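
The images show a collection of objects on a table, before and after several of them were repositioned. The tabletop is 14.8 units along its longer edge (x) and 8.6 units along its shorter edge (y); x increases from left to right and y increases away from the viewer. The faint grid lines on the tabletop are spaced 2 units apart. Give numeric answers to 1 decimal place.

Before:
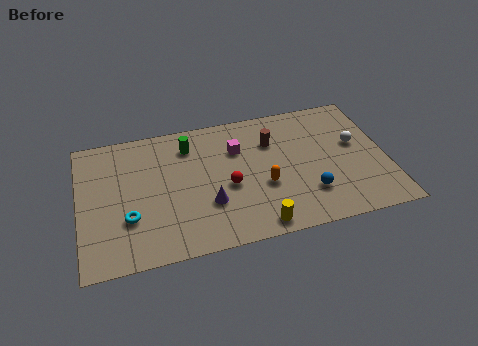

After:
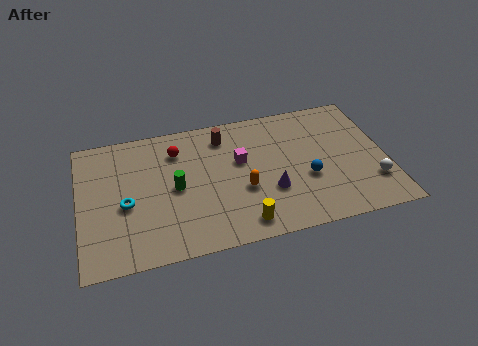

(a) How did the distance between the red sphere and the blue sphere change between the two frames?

+2.9

They were about 4.0 units apart before and 6.9 after — 2.9 units further apart.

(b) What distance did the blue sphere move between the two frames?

1.0

The blue sphere moved from about (10.9, 2.3) to (10.9, 3.3), a distance of √(0.0² + 1.0²) ≈ 1.0.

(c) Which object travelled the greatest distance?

the red sphere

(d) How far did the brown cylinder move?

2.5

The brown cylinder moved from about (9.4, 6.1) to (7.1, 7.0), a distance of √(2.3² + 0.9²) ≈ 2.5.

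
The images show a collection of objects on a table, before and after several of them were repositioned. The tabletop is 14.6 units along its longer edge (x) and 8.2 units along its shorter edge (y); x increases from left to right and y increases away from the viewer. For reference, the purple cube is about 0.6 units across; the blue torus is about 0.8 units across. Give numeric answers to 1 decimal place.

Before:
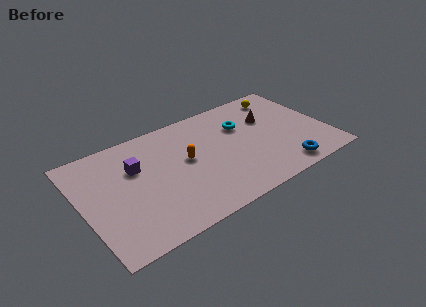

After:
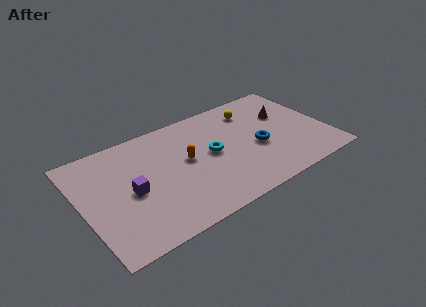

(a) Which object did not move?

the orange capsule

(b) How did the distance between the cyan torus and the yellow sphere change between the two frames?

+0.6

Before: roughly 3.0 units apart; after: 3.6. That's 0.6 units further apart.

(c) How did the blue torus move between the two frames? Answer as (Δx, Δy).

(-1.1, 2.4)

From the two frames, the blue torus sits at roughly (11.5, 1.1) before and (10.4, 3.5) after.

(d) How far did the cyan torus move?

2.5

The cyan torus moved from about (9.8, 5.6) to (7.7, 4.3), a distance of √(2.1² + 1.3²) ≈ 2.5.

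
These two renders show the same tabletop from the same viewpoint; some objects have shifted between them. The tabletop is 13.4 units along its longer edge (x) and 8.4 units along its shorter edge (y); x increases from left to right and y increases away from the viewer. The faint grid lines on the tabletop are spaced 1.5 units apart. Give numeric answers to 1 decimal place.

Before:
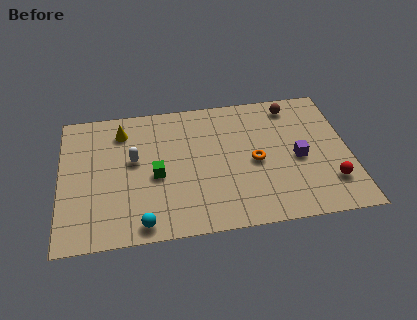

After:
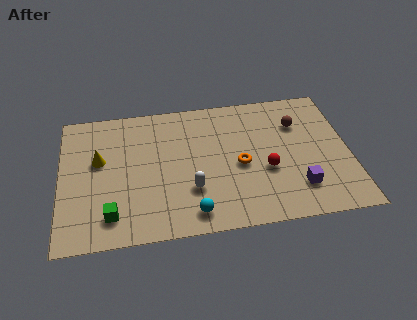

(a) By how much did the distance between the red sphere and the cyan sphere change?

-4.7

Before: roughly 8.8 units apart; after: 4.1. That's 4.7 units closer together.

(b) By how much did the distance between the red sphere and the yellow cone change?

-2.7

The distance was about 10.6 in the first image and 7.9 in the second, so they moved 2.7 units closer together.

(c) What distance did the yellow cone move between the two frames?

2.0

The yellow cone moved from about (2.9, 6.7) to (1.8, 5.0), a distance of √(1.1² + 1.7²) ≈ 2.0.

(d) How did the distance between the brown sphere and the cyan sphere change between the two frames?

-2.6

Before: roughly 9.6 units apart; after: 7.0. That's 2.6 units closer together.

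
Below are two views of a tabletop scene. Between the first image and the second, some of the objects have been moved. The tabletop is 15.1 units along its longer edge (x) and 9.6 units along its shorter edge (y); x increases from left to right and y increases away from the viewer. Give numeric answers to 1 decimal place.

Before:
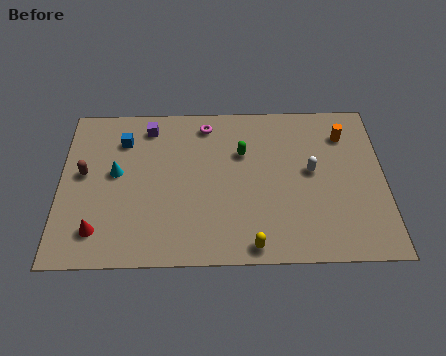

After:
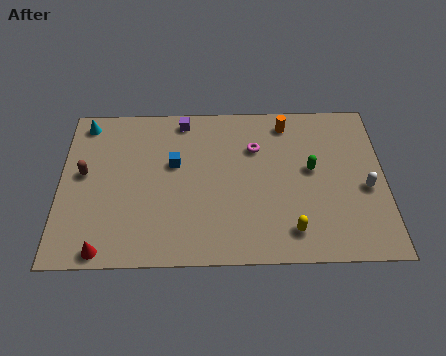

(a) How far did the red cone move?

1.1

The red cone was near (1.8, 1.9) before and (2.1, 0.8) after, so it travelled √(0.3² + 1.1²) ≈ 1.1 units.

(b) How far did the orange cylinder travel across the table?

2.8

The orange cylinder was near (13.3, 7.4) before and (10.6, 8.2) after, so it travelled √(2.7² + 0.8²) ≈ 2.8 units.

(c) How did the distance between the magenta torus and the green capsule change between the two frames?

+0.5

They were about 2.5 units apart before and 3.0 after — 0.5 units further apart.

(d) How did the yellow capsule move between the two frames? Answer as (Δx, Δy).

(1.8, 0.8)

The yellow capsule started near (8.9, 0.9) and ended near (10.7, 1.7).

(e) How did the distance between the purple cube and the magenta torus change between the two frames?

+1.1

The distance was about 2.7 in the first image and 3.8 in the second, so they moved 1.1 units further apart.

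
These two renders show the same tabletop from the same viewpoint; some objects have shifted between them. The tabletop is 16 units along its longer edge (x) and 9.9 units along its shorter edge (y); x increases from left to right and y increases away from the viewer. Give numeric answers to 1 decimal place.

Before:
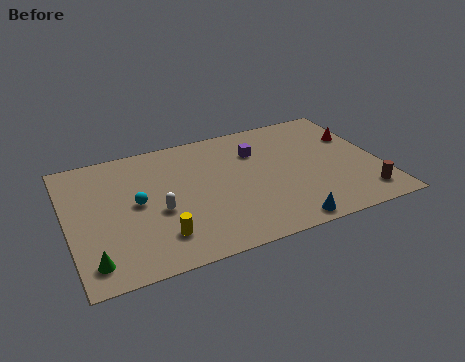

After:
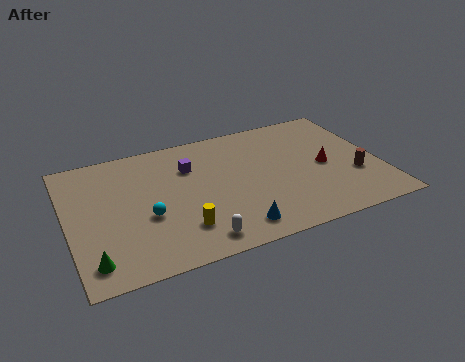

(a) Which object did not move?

the green cone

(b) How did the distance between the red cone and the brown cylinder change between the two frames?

-3.0

They were about 4.9 units apart before and 1.9 after — 3.0 units closer together.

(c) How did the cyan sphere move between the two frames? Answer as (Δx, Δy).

(0.4, -1.2)

From the two frames, the cyan sphere sits at roughly (3.5, 5.1) before and (3.9, 3.9) after.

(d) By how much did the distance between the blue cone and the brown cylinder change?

+2.5

They were about 4.3 units apart before and 6.8 after — 2.5 units further apart.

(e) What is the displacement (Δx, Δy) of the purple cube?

(-3.5, -0.1)

The purple cube was at about (9.9, 7.1) and moved to about (6.4, 7.0).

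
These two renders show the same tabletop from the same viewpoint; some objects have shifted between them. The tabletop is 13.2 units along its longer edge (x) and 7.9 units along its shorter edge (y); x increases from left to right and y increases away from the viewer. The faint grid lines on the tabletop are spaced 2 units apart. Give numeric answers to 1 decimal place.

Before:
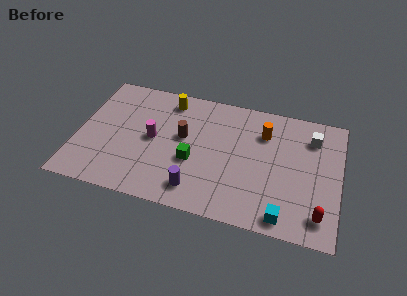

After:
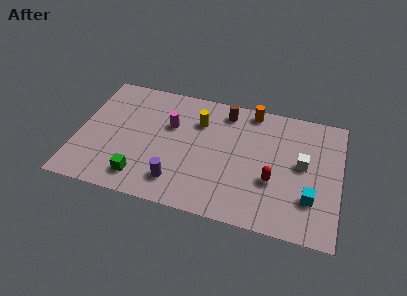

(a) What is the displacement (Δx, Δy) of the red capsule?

(-2.4, 1.5)

From the two frames, the red capsule sits at roughly (12.3, 1.4) before and (9.9, 2.9) after.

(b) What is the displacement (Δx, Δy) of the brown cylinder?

(2.0, 2.2)

From the two frames, the brown cylinder sits at roughly (5.3, 4.5) before and (7.3, 6.7) after.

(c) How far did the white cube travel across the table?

1.8

From (11.7, 6.1) to (11.3, 4.3), the white cube covered √(0.4² + 1.8²) ≈ 1.8 units.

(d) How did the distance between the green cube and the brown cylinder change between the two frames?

+5.1

They were about 1.5 units apart before and 6.6 after — 5.1 units further apart.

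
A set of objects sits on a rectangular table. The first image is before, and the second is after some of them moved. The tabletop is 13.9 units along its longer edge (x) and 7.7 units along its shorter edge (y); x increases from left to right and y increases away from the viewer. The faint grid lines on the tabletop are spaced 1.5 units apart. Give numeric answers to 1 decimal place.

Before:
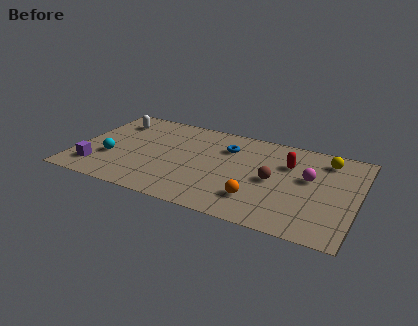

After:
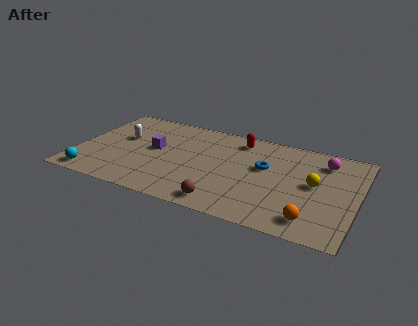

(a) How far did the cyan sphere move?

1.9

From (1.8, 2.7) to (1.1, 0.9), the cyan sphere covered √(0.7² + 1.8²) ≈ 1.9 units.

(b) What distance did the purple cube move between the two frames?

3.7

The purple cube moved from about (1.2, 1.6) to (3.8, 4.2), a distance of √(2.6² + 2.6²) ≈ 3.7.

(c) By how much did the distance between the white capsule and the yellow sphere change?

-1.0

They were about 10.7 units apart before and 9.7 after — 1.0 units closer together.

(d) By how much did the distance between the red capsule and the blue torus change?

-0.7

Before: roughly 3.1 units apart; after: 2.4. That's 0.7 units closer together.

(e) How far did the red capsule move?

2.9

From (10.4, 5.3) to (7.8, 6.5), the red capsule covered √(2.6² + 1.2²) ≈ 2.9 units.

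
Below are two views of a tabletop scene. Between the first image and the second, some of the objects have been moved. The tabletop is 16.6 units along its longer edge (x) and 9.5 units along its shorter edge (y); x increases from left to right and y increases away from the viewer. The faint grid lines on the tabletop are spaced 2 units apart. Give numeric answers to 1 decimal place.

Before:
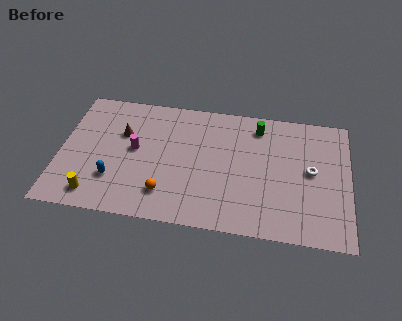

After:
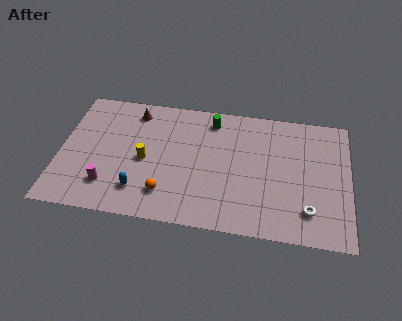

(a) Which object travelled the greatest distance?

the yellow cylinder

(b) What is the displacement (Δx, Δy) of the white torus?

(-0.1, -2.9)

The white torus started near (14.4, 5.0) and ended near (14.3, 2.1).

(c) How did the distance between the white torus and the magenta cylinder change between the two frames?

+1.3

Before: roughly 10.1 units apart; after: 11.4. That's 1.3 units further apart.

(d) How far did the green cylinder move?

2.7

The green cylinder moved from about (11.3, 7.9) to (8.6, 8.0), a distance of √(2.7² + 0.1²) ≈ 2.7.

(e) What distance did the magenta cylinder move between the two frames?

3.2

From (4.3, 5.1) to (2.9, 2.2), the magenta cylinder covered √(1.4² + 2.9²) ≈ 3.2 units.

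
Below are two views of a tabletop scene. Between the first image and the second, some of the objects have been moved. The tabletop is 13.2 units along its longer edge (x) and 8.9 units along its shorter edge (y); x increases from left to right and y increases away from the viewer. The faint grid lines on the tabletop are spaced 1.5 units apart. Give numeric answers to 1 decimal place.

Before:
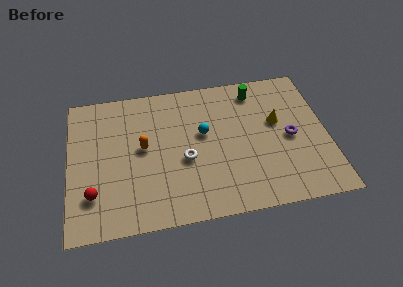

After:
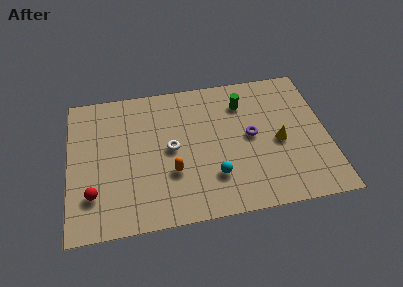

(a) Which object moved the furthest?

the cyan sphere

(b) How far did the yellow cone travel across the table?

1.3

From (10.7, 5.3) to (10.7, 4.0), the yellow cone covered √(0.0² + 1.3²) ≈ 1.3 units.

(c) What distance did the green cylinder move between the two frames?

1.0

The green cylinder was near (9.7, 7.5) before and (9.0, 6.8) after, so it travelled √(0.7² + 0.7²) ≈ 1.0 units.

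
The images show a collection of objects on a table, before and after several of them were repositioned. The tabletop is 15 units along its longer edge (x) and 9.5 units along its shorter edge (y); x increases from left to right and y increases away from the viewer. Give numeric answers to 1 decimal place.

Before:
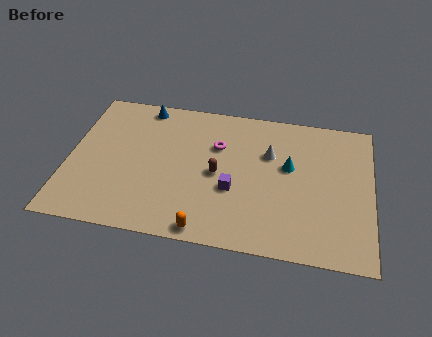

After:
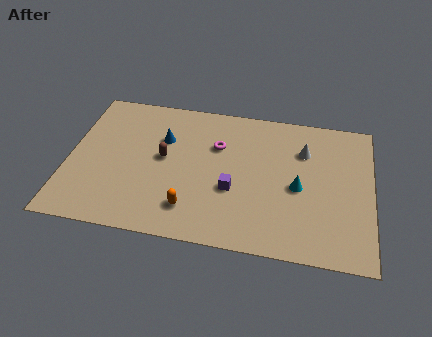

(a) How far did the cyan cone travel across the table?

1.4

From (10.9, 5.6) to (11.4, 4.3), the cyan cone covered √(0.5² + 1.3²) ≈ 1.4 units.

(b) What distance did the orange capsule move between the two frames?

1.4

From (7.0, 0.8) to (6.2, 2.0), the orange capsule covered √(0.8² + 1.2²) ≈ 1.4 units.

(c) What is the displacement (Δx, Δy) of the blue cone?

(1.1, -2.1)

The blue cone started near (3.5, 8.5) and ended near (4.6, 6.4).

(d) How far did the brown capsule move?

2.8

The brown capsule was near (7.4, 4.5) before and (4.7, 5.1) after, so it travelled √(2.7² + 0.6²) ≈ 2.8 units.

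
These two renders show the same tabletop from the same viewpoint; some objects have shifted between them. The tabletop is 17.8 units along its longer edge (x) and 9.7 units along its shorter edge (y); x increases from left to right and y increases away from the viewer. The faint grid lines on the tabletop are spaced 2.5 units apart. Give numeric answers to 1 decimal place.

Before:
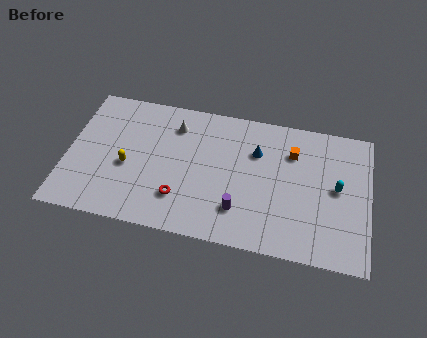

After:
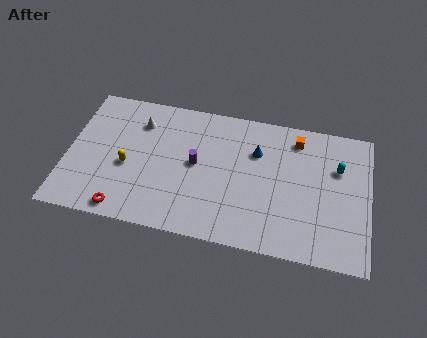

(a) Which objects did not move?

the blue cone and the yellow capsule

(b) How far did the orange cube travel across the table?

1.0

The orange cube was near (13.2, 7.1) before and (13.4, 8.1) after, so it travelled √(0.2² + 1.0²) ≈ 1.0 units.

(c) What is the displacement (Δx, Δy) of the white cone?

(-2.1, -0.2)

The white cone started near (6.2, 7.6) and ended near (4.1, 7.4).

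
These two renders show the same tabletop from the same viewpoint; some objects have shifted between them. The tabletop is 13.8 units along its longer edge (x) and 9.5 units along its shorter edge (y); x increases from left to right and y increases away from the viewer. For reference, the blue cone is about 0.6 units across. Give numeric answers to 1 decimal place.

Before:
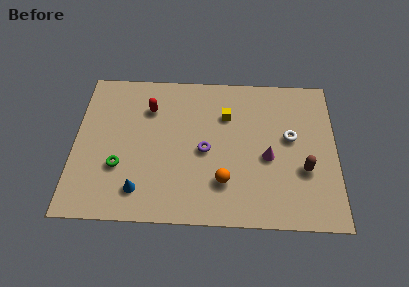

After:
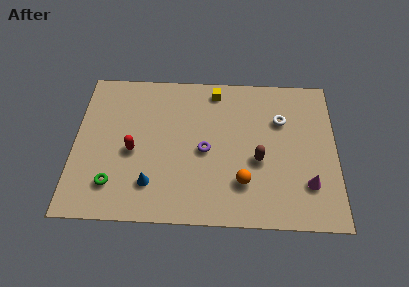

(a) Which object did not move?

the purple torus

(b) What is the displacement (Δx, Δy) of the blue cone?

(0.6, 0.4)

The blue cone was at about (3.5, 1.8) and moved to about (4.1, 2.2).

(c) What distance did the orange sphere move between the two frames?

1.0

The orange sphere was near (7.9, 2.5) before and (8.9, 2.5) after, so it travelled √(1.0² + 0.0²) ≈ 1.0 units.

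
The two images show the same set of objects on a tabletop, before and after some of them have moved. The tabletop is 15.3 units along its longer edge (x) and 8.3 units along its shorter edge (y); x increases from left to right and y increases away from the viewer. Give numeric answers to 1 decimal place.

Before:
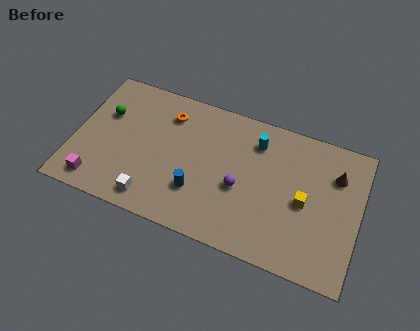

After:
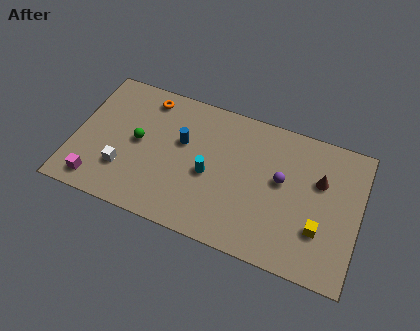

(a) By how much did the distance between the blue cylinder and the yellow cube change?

+2.2

The distance was about 5.8 in the first image and 8.0 in the second, so they moved 2.2 units further apart.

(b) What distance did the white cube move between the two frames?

2.1

From (4.5, 1.2) to (2.8, 2.4), the white cube covered √(1.7² + 1.2²) ≈ 2.1 units.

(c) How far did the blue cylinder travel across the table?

2.8

The blue cylinder moved from about (6.8, 2.5) to (5.7, 5.1), a distance of √(1.1² + 2.6²) ≈ 2.8.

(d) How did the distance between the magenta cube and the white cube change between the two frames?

-1.2

The distance was about 3.0 in the first image and 1.8 in the second, so they moved 1.2 units closer together.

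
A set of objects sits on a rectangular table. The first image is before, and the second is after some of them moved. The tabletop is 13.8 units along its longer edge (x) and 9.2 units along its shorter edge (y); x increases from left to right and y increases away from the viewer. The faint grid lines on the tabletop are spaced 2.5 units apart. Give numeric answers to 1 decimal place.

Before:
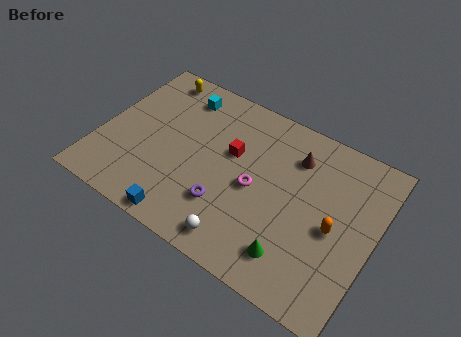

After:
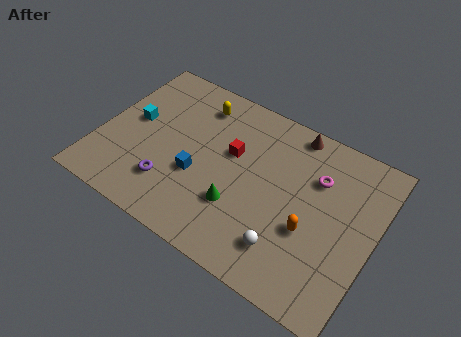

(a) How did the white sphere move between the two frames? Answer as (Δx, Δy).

(2.2, 0.8)

From the two frames, the white sphere sits at roughly (7.7, 1.2) before and (9.9, 2.0) after.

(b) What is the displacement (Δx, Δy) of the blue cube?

(0.2, 2.7)

From the two frames, the blue cube sits at roughly (4.9, 0.8) before and (5.1, 3.5) after.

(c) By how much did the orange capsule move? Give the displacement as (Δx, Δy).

(-1.1, -0.7)

The orange capsule was at about (11.9, 4.2) and moved to about (10.8, 3.5).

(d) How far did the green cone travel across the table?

3.2

From (10.3, 1.8) to (7.3, 2.9), the green cone covered √(3.0² + 1.1²) ≈ 3.2 units.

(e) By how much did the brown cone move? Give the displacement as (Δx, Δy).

(-0.3, 1.3)

The brown cone started near (9.5, 7.0) and ended near (9.2, 8.3).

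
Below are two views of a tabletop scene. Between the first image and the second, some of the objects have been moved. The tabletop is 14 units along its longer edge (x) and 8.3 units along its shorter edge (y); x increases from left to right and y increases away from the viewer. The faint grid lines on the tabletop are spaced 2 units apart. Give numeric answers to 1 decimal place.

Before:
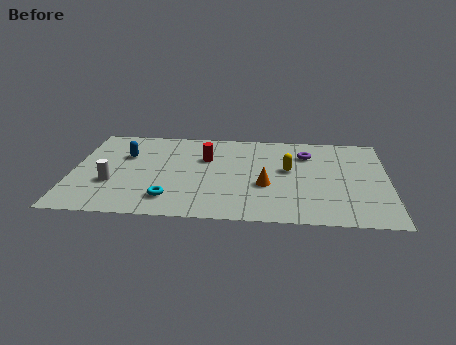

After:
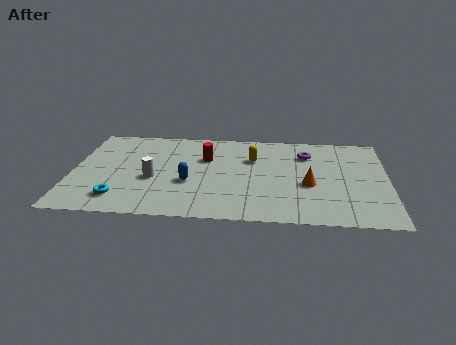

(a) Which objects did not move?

the purple torus and the red cylinder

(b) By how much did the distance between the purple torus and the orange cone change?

-0.7

The distance was about 3.5 in the first image and 2.8 in the second, so they moved 0.7 units closer together.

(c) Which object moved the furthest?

the blue capsule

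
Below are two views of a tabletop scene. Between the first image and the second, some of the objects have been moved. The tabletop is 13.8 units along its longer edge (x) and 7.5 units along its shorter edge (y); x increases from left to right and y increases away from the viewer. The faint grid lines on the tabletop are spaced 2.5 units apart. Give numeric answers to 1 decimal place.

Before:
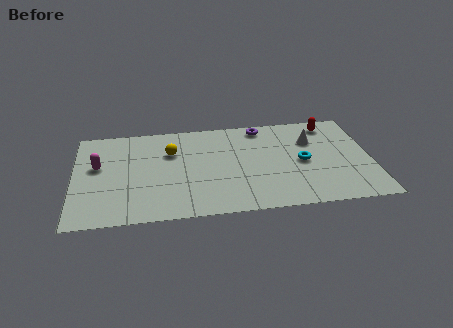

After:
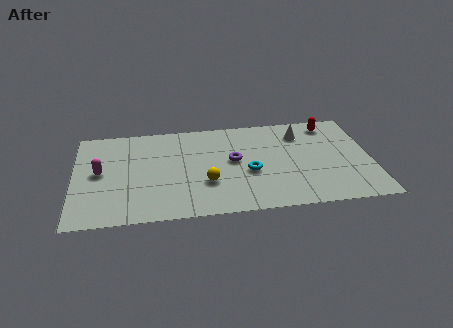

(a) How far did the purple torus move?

2.9

The purple torus was near (8.8, 6.6) before and (7.4, 4.1) after, so it travelled √(1.4² + 2.5²) ≈ 2.9 units.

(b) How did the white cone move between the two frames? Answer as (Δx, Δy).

(-0.5, 0.6)

The white cone was at about (11.1, 5.2) and moved to about (10.6, 5.8).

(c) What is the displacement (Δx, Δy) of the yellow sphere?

(1.6, -2.6)

The yellow sphere started near (4.5, 5.1) and ended near (6.1, 2.5).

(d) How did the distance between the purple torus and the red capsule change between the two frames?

+1.9

The distance was about 3.2 in the first image and 5.1 in the second, so they moved 1.9 units further apart.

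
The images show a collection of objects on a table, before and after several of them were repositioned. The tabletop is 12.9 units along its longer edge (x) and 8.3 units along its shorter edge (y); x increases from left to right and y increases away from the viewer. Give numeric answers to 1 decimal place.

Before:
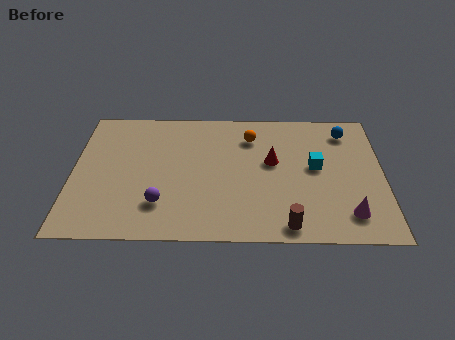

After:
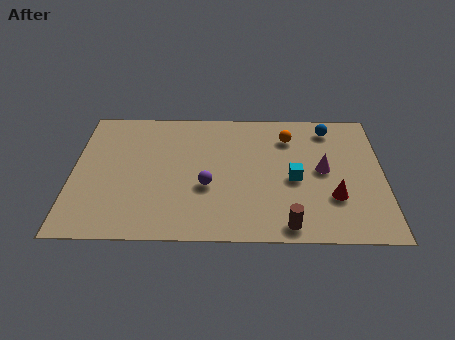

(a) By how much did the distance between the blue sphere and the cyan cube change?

+1.0

Before: roughly 2.6 units apart; after: 3.6. That's 1.0 units further apart.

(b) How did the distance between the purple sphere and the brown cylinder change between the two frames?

-1.3

The distance was about 5.3 in the first image and 4.0 in the second, so they moved 1.3 units closer together.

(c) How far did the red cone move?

3.3

The red cone moved from about (8.3, 4.8) to (10.8, 2.6), a distance of √(2.5² + 2.2²) ≈ 3.3.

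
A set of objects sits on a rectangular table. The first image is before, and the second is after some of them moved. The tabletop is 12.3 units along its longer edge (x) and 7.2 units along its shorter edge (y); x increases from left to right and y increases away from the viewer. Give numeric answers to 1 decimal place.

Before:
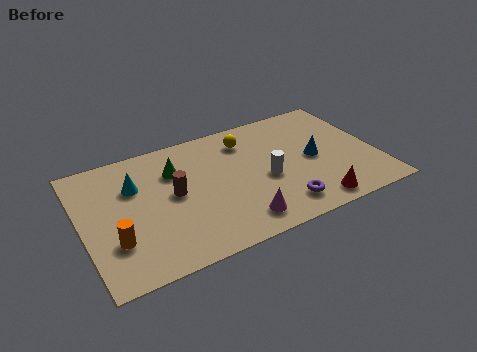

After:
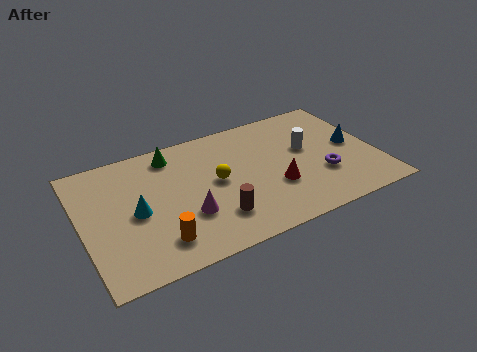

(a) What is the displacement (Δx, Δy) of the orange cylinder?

(1.7, -0.7)

From the two frames, the orange cylinder sits at roughly (1.2, 2.2) before and (2.9, 1.5) after.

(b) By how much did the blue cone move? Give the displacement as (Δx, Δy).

(1.7, 0.2)

The blue cone was at about (9.7, 3.5) and moved to about (11.4, 3.7).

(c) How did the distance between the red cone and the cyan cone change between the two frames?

-2.3

They were about 8.1 units apart before and 5.8 after — 2.3 units closer together.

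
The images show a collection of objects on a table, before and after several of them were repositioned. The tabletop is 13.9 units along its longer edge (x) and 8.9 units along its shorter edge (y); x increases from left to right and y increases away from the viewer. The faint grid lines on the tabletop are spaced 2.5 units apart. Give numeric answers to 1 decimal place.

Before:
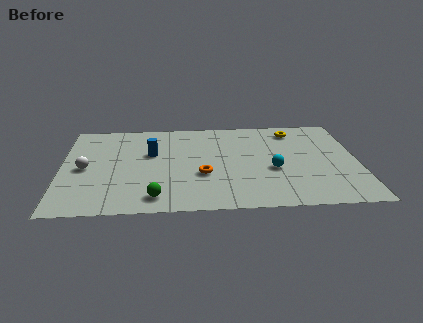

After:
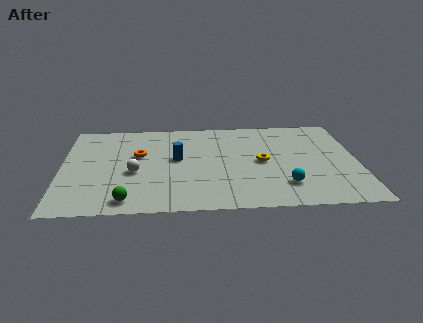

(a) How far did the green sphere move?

1.3

The green sphere was near (4.4, 1.3) before and (3.1, 1.1) after, so it travelled √(1.3² + 0.2²) ≈ 1.3 units.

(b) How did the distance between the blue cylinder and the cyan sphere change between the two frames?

-0.3

The distance was about 6.0 in the first image and 5.7 in the second, so they moved 0.3 units closer together.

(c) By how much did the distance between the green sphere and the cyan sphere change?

+1.4

Before: roughly 6.0 units apart; after: 7.4. That's 1.4 units further apart.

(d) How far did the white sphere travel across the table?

2.4

The white sphere moved from about (1.1, 4.2) to (3.4, 3.7), a distance of √(2.3² + 0.5²) ≈ 2.4.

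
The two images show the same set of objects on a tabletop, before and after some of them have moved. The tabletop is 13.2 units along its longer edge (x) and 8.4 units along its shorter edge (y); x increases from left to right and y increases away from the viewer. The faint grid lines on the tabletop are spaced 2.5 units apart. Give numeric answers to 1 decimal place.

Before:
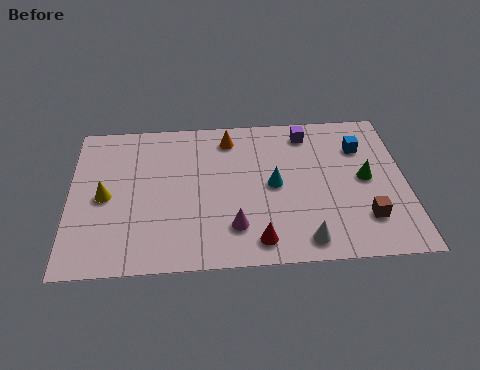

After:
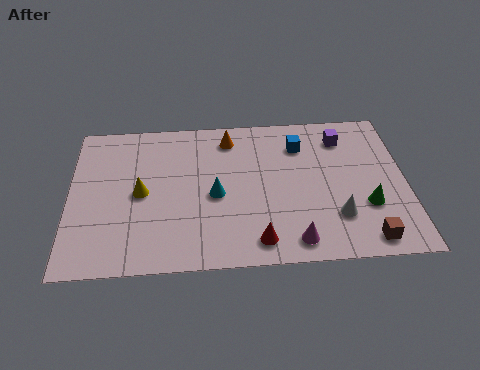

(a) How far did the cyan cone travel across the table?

2.3

From (8.0, 4.2) to (5.7, 3.8), the cyan cone covered √(2.3² + 0.4²) ≈ 2.3 units.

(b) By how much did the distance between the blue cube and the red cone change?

-1.0

The distance was about 6.5 in the first image and 5.5 in the second, so they moved 1.0 units closer together.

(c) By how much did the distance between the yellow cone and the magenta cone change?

+1.2

Before: roughly 5.4 units apart; after: 6.6. That's 1.2 units further apart.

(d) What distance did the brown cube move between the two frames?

1.1

The brown cube was near (11.5, 2.1) before and (11.5, 1.0) after, so it travelled √(0.0² + 1.1²) ≈ 1.1 units.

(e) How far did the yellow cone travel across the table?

1.4

From (1.4, 4.0) to (2.8, 4.1), the yellow cone covered √(1.4² + 0.1²) ≈ 1.4 units.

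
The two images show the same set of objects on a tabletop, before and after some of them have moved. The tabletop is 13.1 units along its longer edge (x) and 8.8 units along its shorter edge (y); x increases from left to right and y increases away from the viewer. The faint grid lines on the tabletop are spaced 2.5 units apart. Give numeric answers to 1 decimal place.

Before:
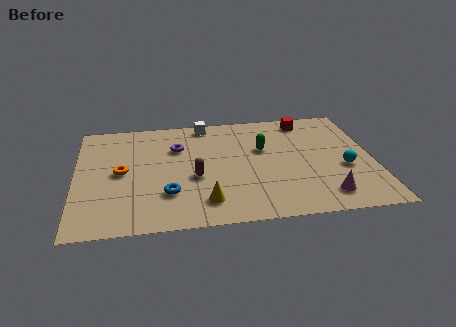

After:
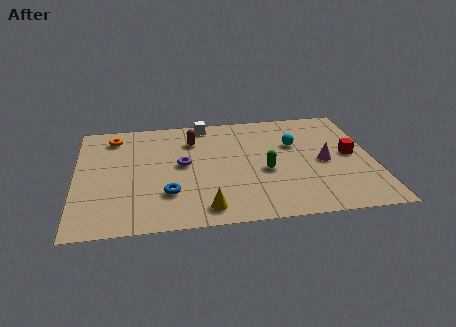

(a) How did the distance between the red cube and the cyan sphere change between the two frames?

-1.7

The distance was about 4.4 in the first image and 2.7 in the second, so they moved 1.7 units closer together.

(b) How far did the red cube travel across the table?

3.6

From (10.3, 7.6) to (12.1, 4.5), the red cube covered √(1.8² + 3.1²) ≈ 3.6 units.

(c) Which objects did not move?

the blue torus and the white cube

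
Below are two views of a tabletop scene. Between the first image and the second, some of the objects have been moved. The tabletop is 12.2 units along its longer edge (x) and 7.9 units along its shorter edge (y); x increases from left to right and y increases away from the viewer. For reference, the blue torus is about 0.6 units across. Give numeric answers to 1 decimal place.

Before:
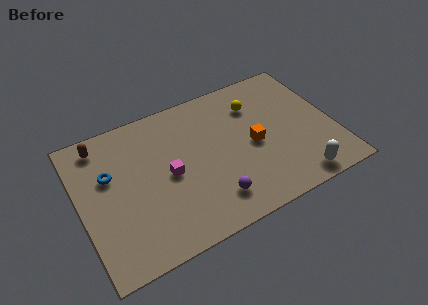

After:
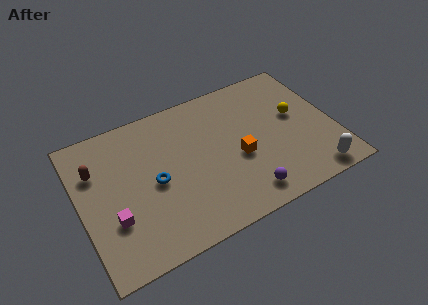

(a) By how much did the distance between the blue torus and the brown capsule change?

+1.4

The distance was about 1.8 in the first image and 3.2 in the second, so they moved 1.4 units further apart.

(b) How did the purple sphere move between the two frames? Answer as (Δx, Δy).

(1.5, -0.4)

From the two frames, the purple sphere sits at roughly (6.0, 1.6) before and (7.5, 1.2) after.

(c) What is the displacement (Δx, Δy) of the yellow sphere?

(1.8, -1.4)

The yellow sphere started near (8.7, 5.9) and ended near (10.5, 4.5).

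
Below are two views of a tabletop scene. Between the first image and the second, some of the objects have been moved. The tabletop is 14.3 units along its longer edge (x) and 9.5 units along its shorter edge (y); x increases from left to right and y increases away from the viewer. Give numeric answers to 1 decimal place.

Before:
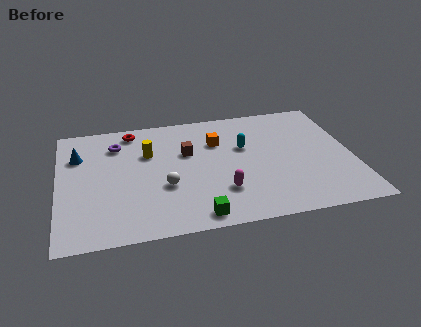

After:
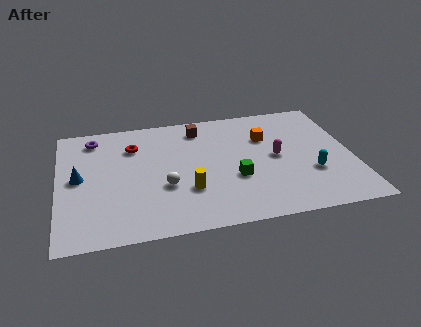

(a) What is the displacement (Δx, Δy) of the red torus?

(0.0, -1.3)

The red torus was at about (3.7, 8.3) and moved to about (3.7, 7.0).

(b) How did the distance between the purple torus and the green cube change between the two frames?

+0.8

Before: roughly 7.3 units apart; after: 8.1. That's 0.8 units further apart.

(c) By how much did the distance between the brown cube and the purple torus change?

+1.6

The distance was about 3.6 in the first image and 5.2 in the second, so they moved 1.6 units further apart.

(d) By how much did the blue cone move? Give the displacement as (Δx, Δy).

(0.0, -1.8)

From the two frames, the blue cone sits at roughly (1.0, 6.7) before and (1.0, 4.9) after.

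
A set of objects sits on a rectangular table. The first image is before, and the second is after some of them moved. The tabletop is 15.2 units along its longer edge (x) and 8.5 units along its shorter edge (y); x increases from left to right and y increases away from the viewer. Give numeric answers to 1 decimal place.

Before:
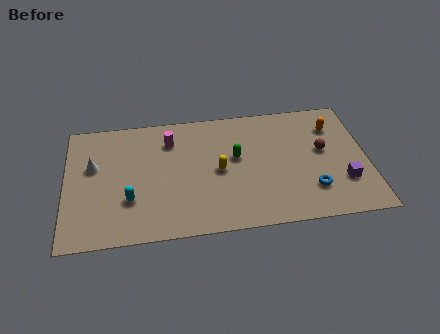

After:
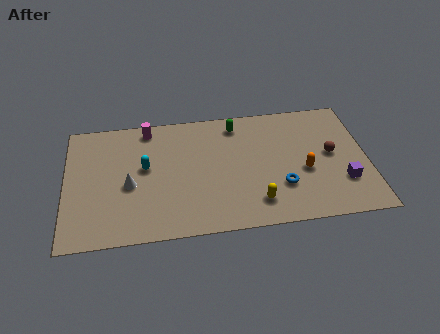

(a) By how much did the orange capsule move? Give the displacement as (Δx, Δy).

(-1.6, -2.9)

The orange capsule started near (13.6, 6.4) and ended near (12.0, 3.5).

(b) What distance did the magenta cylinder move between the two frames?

1.5

The magenta cylinder moved from about (5.3, 6.5) to (4.2, 7.5), a distance of √(1.1² + 1.0²) ≈ 1.5.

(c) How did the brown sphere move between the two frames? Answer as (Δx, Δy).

(0.4, -0.3)

The brown sphere started near (13.0, 4.8) and ended near (13.4, 4.5).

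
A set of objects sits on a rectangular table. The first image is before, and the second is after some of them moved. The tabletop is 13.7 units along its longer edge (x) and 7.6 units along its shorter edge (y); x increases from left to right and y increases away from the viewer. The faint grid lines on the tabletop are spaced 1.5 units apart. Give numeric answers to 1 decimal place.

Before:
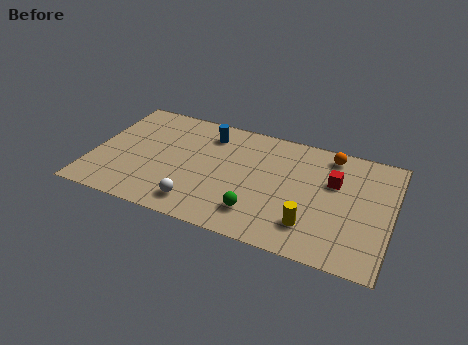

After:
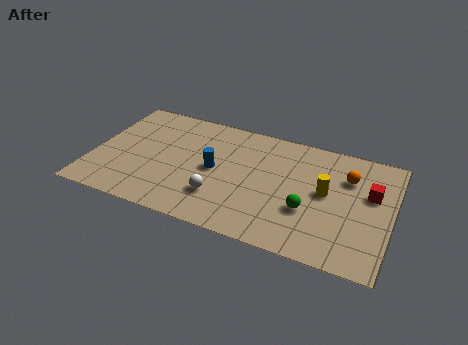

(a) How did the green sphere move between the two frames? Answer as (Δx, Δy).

(2.2, 1.0)

The green sphere started near (7.8, 1.7) and ended near (10.0, 2.7).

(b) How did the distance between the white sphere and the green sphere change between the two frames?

+1.3

They were about 2.7 units apart before and 4.0 after — 1.3 units further apart.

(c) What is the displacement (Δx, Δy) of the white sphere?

(0.9, 0.8)

From the two frames, the white sphere sits at roughly (5.1, 1.3) before and (6.0, 2.1) after.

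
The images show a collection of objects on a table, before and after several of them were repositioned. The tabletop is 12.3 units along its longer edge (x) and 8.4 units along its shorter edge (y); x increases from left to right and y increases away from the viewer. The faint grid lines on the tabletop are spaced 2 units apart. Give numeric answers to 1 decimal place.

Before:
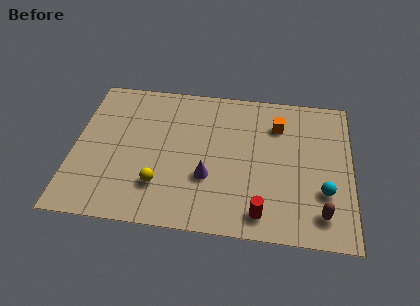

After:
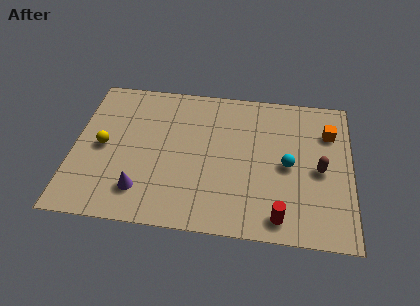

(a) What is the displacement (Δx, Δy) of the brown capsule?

(-0.1, 2.4)

From the two frames, the brown capsule sits at roughly (11.0, 1.5) before and (10.9, 3.9) after.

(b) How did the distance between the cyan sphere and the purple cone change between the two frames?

+1.7

Before: roughly 5.1 units apart; after: 6.8. That's 1.7 units further apart.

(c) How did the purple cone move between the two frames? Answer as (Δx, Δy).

(-2.9, -1.1)

The purple cone was at about (6.0, 2.9) and moved to about (3.1, 1.8).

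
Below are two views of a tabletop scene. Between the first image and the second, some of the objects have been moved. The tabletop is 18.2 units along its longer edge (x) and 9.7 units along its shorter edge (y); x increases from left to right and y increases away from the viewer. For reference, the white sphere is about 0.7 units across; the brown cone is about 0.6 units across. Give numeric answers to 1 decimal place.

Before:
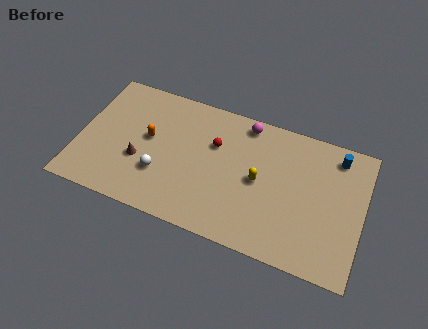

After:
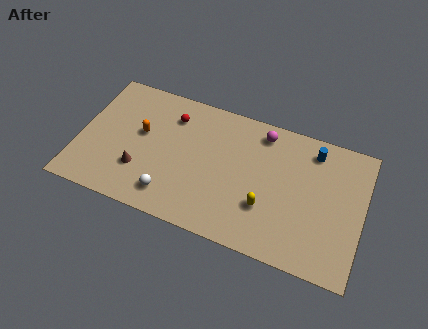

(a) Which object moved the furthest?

the red sphere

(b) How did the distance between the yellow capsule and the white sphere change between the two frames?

-0.3

Before: roughly 6.4 units apart; after: 6.1. That's 0.3 units closer together.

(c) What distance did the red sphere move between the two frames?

3.1

From (8.6, 6.4) to (5.7, 7.5), the red sphere covered √(2.9² + 1.1²) ≈ 3.1 units.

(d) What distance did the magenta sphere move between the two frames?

1.1

The magenta sphere moved from about (10.4, 8.6) to (11.5, 8.3), a distance of √(1.1² + 0.3²) ≈ 1.1.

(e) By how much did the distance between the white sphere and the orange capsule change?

+1.9

The distance was about 2.5 in the first image and 4.4 in the second, so they moved 1.9 units further apart.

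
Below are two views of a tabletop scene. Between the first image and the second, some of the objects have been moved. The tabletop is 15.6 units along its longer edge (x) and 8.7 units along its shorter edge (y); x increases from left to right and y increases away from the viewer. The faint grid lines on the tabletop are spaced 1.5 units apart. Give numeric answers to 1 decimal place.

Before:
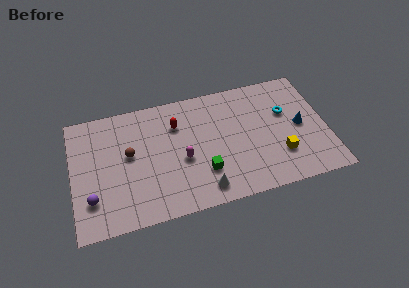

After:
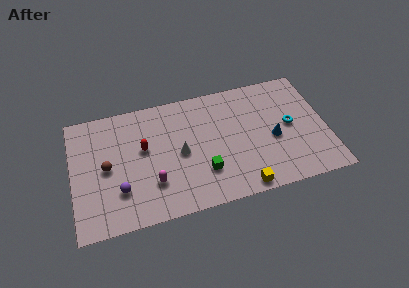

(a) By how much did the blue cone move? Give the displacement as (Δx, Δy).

(-1.7, -0.5)

The blue cone was at about (14.0, 4.3) and moved to about (12.3, 3.8).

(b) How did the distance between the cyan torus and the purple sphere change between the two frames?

-1.7

Before: roughly 12.5 units apart; after: 10.8. That's 1.7 units closer together.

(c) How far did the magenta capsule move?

2.2

The magenta capsule was near (6.7, 3.7) before and (4.8, 2.5) after, so it travelled √(1.9² + 1.2²) ≈ 2.2 units.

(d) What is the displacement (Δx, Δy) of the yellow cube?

(-2.5, -1.7)

The yellow cube started near (12.6, 2.5) and ended near (10.1, 0.8).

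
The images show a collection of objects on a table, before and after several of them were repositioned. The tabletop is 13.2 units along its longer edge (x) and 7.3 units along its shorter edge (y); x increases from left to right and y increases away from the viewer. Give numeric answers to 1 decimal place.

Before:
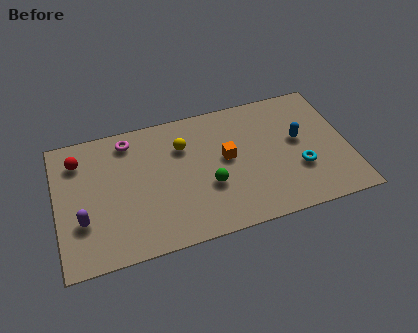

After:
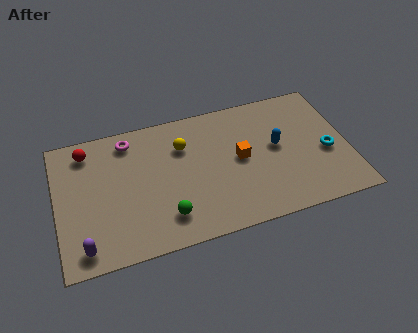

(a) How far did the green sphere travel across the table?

2.3

The green sphere moved from about (6.8, 2.7) to (4.8, 1.6), a distance of √(2.0² + 1.1²) ≈ 2.3.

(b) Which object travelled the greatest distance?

the green sphere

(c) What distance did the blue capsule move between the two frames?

1.0

The blue capsule moved from about (11.0, 4.1) to (10.0, 4.0), a distance of √(1.0² + 0.1²) ≈ 1.0.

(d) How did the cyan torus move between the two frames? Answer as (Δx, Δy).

(1.3, 0.6)

From the two frames, the cyan torus sits at roughly (10.9, 2.5) before and (12.2, 3.1) after.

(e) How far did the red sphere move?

0.6

From (1.1, 5.7) to (1.5, 6.1), the red sphere covered √(0.4² + 0.4²) ≈ 0.6 units.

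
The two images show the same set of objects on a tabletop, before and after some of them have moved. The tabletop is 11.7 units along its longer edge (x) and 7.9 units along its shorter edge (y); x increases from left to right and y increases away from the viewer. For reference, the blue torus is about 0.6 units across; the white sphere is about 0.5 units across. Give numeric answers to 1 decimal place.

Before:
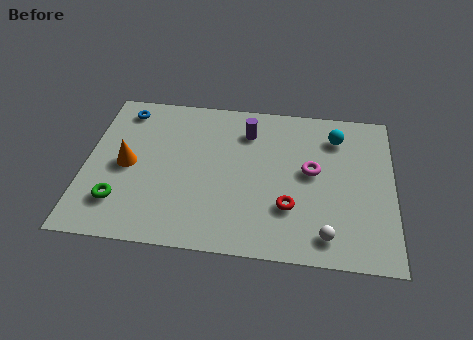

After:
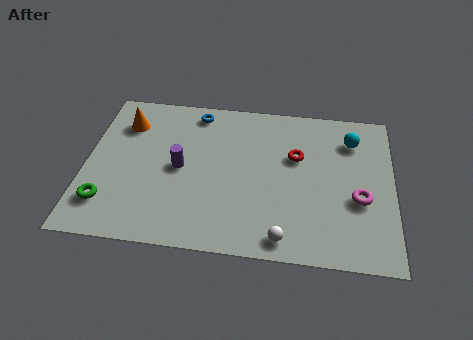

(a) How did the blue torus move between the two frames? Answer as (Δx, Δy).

(2.8, 0.2)

From the two frames, the blue torus sits at roughly (1.3, 6.7) before and (4.1, 6.9) after.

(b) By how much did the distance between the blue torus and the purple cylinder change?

-1.8

They were about 4.8 units apart before and 3.0 after — 1.8 units closer together.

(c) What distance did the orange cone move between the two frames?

2.2

From (1.6, 3.8) to (1.4, 6.0), the orange cone covered √(0.2² + 2.2²) ≈ 2.2 units.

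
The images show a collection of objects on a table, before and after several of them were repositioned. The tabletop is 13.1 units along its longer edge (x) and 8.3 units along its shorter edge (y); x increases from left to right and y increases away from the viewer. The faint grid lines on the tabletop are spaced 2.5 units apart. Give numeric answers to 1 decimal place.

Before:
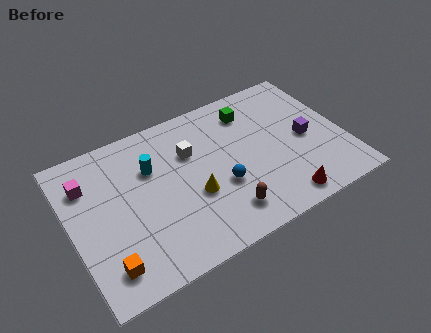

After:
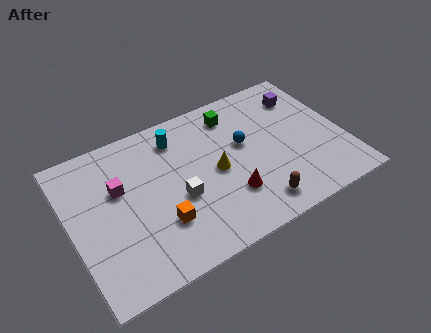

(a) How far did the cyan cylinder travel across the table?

1.8

From (4.0, 5.6) to (5.4, 6.7), the cyan cylinder covered √(1.4² + 1.1²) ≈ 1.8 units.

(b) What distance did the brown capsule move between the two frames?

1.5

The brown capsule was near (6.9, 1.6) before and (8.4, 1.3) after, so it travelled √(1.5² + 0.3²) ≈ 1.5 units.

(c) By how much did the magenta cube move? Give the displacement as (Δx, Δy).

(1.4, -0.9)

The magenta cube started near (1.0, 6.1) and ended near (2.4, 5.2).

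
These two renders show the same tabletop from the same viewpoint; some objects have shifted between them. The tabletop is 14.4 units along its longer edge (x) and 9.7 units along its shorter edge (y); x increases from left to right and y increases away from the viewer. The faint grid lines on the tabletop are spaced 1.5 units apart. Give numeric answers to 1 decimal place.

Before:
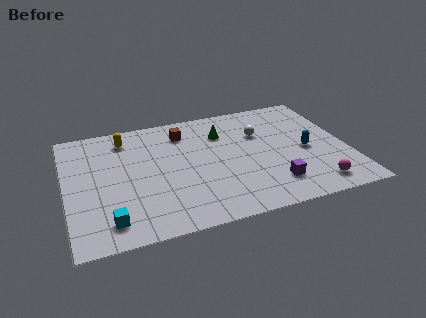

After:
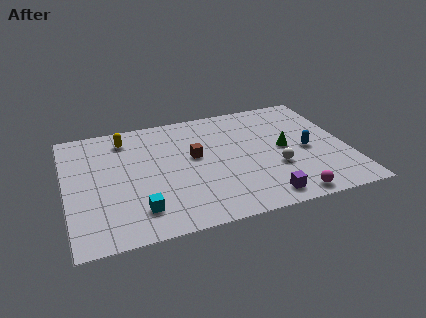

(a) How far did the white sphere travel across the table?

3.1

The white sphere moved from about (10.1, 6.5) to (10.6, 3.4), a distance of √(0.5² + 3.1²) ≈ 3.1.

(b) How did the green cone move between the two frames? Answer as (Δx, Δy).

(3.0, -2.2)

The green cone was at about (8.2, 7.1) and moved to about (11.2, 4.9).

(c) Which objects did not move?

the yellow capsule and the blue capsule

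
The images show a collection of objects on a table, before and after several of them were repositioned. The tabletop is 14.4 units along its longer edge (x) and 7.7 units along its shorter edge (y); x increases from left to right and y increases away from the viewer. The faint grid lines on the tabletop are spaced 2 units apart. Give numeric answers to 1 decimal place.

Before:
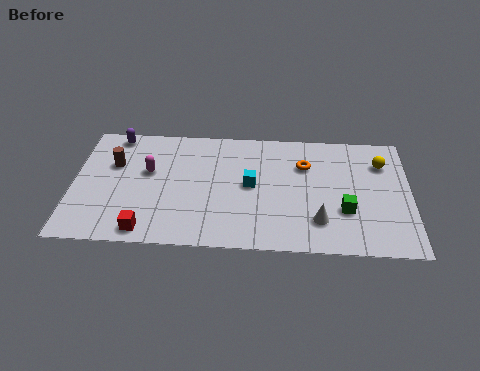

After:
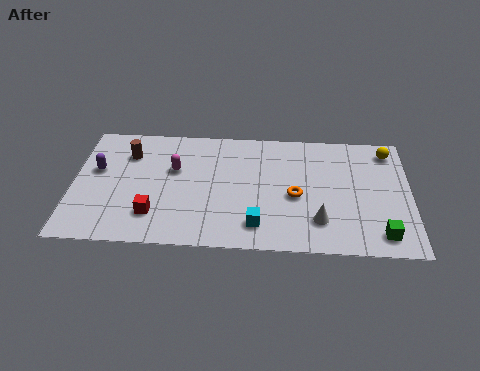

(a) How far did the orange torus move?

2.0

The orange torus moved from about (9.9, 5.4) to (9.5, 3.4), a distance of √(0.4² + 2.0²) ≈ 2.0.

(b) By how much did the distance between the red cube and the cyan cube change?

-1.0

They were about 5.4 units apart before and 4.4 after — 1.0 units closer together.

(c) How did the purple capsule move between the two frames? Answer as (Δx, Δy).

(-0.7, -2.3)

The purple capsule was at about (1.7, 6.9) and moved to about (1.0, 4.6).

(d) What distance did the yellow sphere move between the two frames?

0.9

The yellow sphere moved from about (13.2, 5.7) to (13.5, 6.5), a distance of √(0.3² + 0.8²) ≈ 0.9.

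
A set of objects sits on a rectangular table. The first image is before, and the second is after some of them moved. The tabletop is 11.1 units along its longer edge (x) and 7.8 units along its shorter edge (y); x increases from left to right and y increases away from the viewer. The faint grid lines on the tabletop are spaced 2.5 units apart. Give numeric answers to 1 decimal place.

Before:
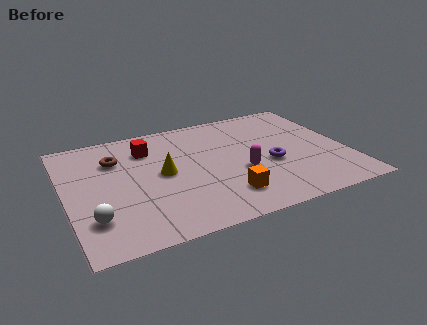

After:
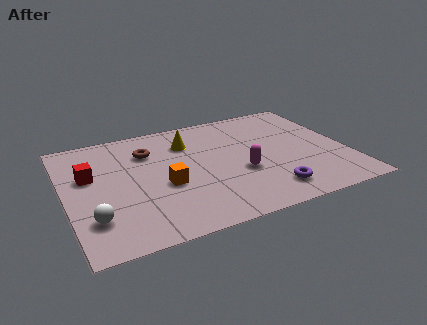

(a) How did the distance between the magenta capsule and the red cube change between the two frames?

+1.6

Before: roughly 4.5 units apart; after: 6.1. That's 1.6 units further apart.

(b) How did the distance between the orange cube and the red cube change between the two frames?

-1.7

The distance was about 4.9 in the first image and 3.2 in the second, so they moved 1.7 units closer together.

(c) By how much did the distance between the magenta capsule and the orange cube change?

+1.5

They were about 1.5 units apart before and 3.0 after — 1.5 units further apart.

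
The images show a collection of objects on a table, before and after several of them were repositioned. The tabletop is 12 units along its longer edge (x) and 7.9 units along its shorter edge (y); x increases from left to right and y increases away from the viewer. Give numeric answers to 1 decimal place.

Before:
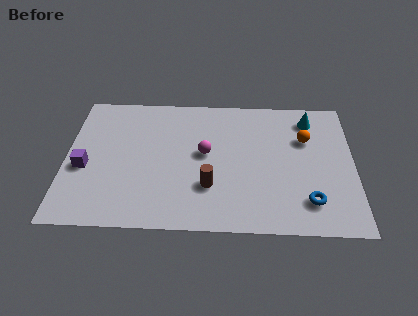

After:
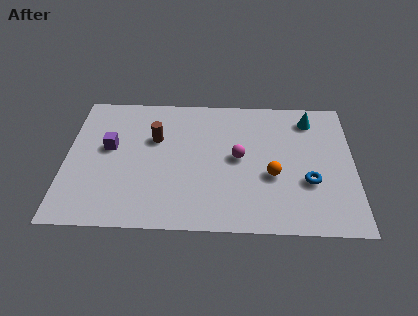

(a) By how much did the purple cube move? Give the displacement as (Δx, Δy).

(1.0, 1.2)

From the two frames, the purple cube sits at roughly (0.8, 3.3) before and (1.8, 4.5) after.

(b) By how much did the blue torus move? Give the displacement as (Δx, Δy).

(0.0, 1.1)

The blue torus was at about (10.1, 1.7) and moved to about (10.1, 2.8).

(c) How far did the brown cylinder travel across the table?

3.5

The brown cylinder was near (6.0, 2.4) before and (3.7, 5.1) after, so it travelled √(2.3² + 2.7²) ≈ 3.5 units.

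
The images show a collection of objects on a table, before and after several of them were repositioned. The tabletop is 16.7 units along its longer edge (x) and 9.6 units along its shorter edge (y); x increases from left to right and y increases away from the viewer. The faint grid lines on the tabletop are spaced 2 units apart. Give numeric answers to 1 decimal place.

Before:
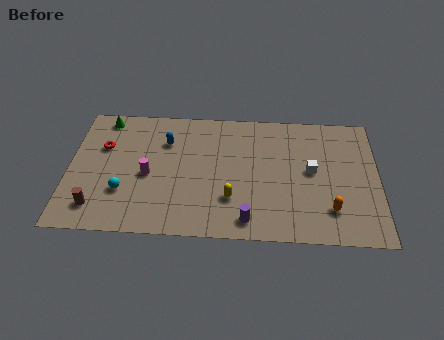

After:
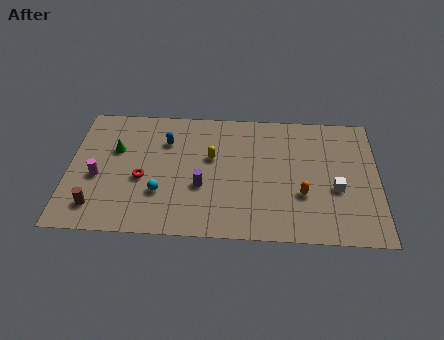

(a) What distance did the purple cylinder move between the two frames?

3.4

The purple cylinder was near (9.7, 1.3) before and (7.2, 3.6) after, so it travelled √(2.5² + 2.3²) ≈ 3.4 units.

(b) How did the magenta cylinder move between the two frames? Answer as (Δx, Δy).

(-2.7, -0.3)

The magenta cylinder started near (4.3, 4.3) and ended near (1.6, 4.0).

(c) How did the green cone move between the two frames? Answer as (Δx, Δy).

(0.7, -2.4)

From the two frames, the green cone sits at roughly (1.8, 8.5) before and (2.5, 6.1) after.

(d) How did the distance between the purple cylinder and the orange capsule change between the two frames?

+0.9

The distance was about 4.5 in the first image and 5.4 in the second, so they moved 0.9 units further apart.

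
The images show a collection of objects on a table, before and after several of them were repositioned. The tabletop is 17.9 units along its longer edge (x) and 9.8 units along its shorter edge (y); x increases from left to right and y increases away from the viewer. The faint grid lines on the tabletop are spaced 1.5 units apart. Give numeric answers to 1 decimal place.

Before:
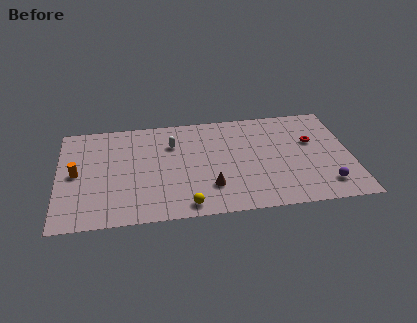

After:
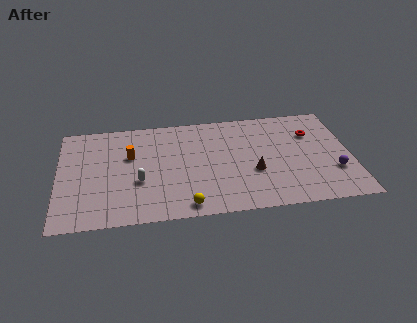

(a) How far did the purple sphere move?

1.3

From (16.2, 1.9) to (16.8, 3.1), the purple sphere covered √(0.6² + 1.2²) ≈ 1.3 units.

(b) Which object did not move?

the yellow sphere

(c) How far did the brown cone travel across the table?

2.9

From (9.2, 2.6) to (11.9, 3.7), the brown cone covered √(2.7² + 1.1²) ≈ 2.9 units.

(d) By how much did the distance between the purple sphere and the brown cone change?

-2.1

They were about 7.0 units apart before and 4.9 after — 2.1 units closer together.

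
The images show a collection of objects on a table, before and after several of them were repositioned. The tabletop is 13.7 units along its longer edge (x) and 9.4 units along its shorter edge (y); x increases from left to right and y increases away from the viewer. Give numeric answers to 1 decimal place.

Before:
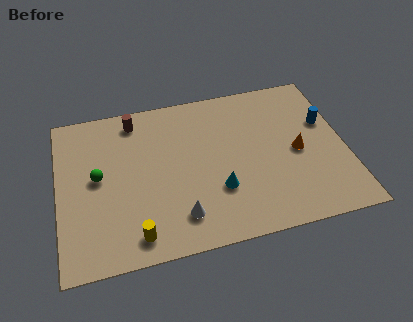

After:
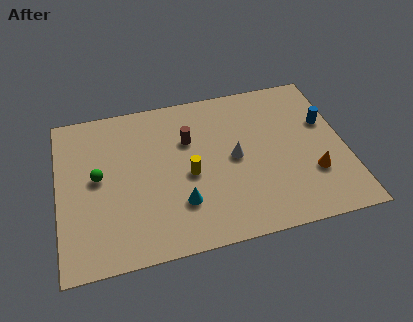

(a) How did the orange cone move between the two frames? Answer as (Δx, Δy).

(0.6, -1.5)

The orange cone was at about (11.4, 4.4) and moved to about (12.0, 2.9).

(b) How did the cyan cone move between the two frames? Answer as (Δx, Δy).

(-1.8, -0.4)

The cyan cone started near (7.5, 3.0) and ended near (5.7, 2.6).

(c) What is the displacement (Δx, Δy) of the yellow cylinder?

(2.7, 2.9)

From the two frames, the yellow cylinder sits at roughly (3.5, 1.3) before and (6.2, 4.2) after.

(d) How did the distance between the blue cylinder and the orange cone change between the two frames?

+1.0

The distance was about 2.1 in the first image and 3.1 in the second, so they moved 1.0 units further apart.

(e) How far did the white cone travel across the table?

4.0

The white cone moved from about (5.6, 1.9) to (8.4, 4.7), a distance of √(2.8² + 2.8²) ≈ 4.0.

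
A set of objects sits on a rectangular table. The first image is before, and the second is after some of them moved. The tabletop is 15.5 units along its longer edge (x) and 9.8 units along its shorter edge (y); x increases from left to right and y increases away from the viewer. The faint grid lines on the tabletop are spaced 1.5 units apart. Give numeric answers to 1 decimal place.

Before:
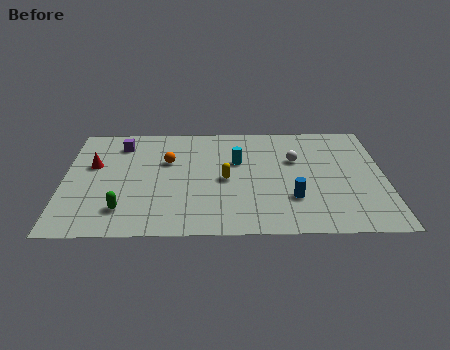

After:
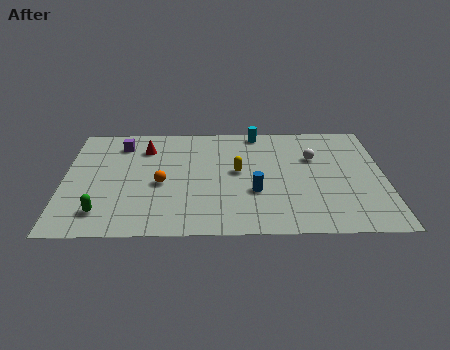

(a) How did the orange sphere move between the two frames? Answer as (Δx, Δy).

(-0.3, -2.0)

The orange sphere started near (5.0, 6.3) and ended near (4.7, 4.3).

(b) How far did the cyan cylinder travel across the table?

2.9

The cyan cylinder was near (8.4, 6.2) before and (9.4, 8.9) after, so it travelled √(1.0² + 2.7²) ≈ 2.9 units.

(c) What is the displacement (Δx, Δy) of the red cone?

(2.5, 1.5)

From the two frames, the red cone sits at roughly (1.4, 6.0) before and (3.9, 7.5) after.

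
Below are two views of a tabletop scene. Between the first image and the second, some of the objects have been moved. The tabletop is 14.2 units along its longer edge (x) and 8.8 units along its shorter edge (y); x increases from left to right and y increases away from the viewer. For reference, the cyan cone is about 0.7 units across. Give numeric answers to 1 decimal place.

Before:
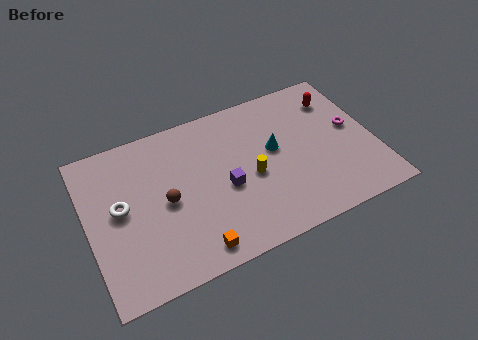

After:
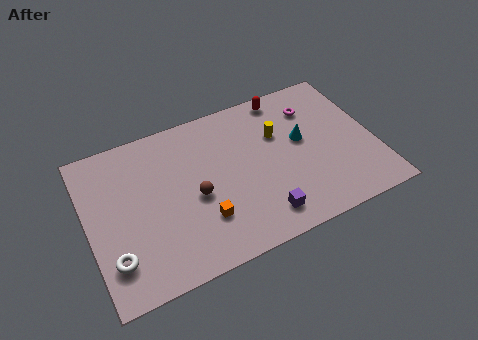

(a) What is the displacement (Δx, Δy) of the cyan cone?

(1.4, 0.0)

The cyan cone was at about (9.3, 5.0) and moved to about (10.7, 5.0).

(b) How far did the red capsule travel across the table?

2.7

The red capsule moved from about (12.7, 6.8) to (10.2, 7.9), a distance of √(2.5² + 1.1²) ≈ 2.7.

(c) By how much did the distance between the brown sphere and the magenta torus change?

-2.5

They were about 9.4 units apart before and 6.9 after — 2.5 units closer together.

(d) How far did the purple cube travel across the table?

2.7

The purple cube moved from about (6.7, 3.8) to (8.2, 1.5), a distance of √(1.5² + 2.3²) ≈ 2.7.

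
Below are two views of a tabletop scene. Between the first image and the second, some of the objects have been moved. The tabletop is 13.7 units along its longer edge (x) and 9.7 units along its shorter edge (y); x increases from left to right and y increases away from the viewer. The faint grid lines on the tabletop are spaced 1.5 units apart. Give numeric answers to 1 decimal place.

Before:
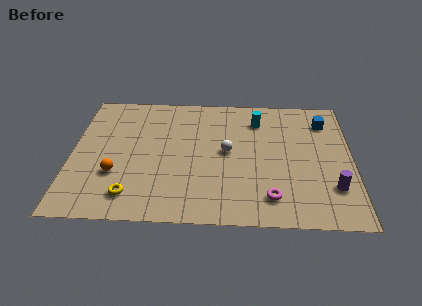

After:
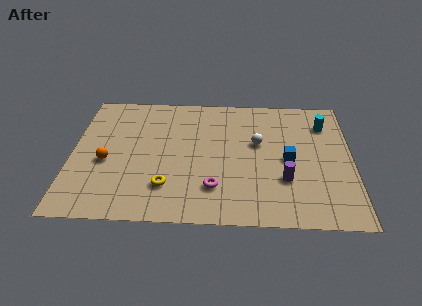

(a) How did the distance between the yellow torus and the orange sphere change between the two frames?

+1.7

Before: roughly 1.7 units apart; after: 3.4. That's 1.7 units further apart.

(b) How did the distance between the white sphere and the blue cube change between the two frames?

-3.5

They were about 5.4 units apart before and 1.9 after — 3.5 units closer together.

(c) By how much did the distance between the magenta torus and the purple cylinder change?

+0.4

Before: roughly 3.1 units apart; after: 3.5. That's 0.4 units further apart.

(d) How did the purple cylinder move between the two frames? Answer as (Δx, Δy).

(-2.3, 0.5)

The purple cylinder started near (12.7, 2.6) and ended near (10.4, 3.1).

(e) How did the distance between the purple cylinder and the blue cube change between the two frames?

-3.5

The distance was about 5.0 in the first image and 1.5 in the second, so they moved 3.5 units closer together.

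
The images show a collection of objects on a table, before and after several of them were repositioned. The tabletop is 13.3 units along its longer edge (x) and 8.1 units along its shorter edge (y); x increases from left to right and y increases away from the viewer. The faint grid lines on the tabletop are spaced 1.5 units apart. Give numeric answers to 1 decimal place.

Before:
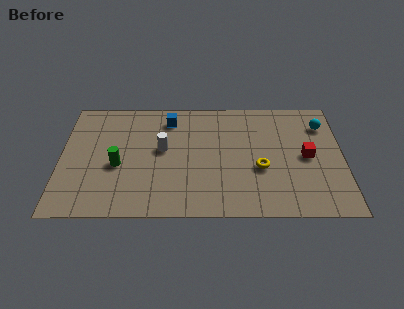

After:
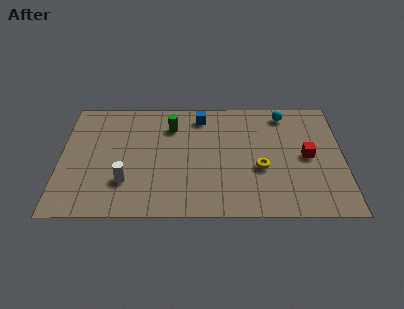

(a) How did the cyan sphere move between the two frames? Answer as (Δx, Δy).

(-1.8, 0.8)

The cyan sphere was at about (12.4, 6.2) and moved to about (10.6, 7.0).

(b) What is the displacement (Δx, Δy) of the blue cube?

(1.5, 0.2)

The blue cube started near (5.1, 6.6) and ended near (6.6, 6.8).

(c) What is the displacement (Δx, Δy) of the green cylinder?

(2.5, 2.7)

The green cylinder started near (2.7, 3.4) and ended near (5.2, 6.1).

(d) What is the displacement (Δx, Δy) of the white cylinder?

(-1.7, -2.2)

The white cylinder started near (4.8, 4.5) and ended near (3.1, 2.3).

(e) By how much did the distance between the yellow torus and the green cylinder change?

-1.6

Before: roughly 6.7 units apart; after: 5.1. That's 1.6 units closer together.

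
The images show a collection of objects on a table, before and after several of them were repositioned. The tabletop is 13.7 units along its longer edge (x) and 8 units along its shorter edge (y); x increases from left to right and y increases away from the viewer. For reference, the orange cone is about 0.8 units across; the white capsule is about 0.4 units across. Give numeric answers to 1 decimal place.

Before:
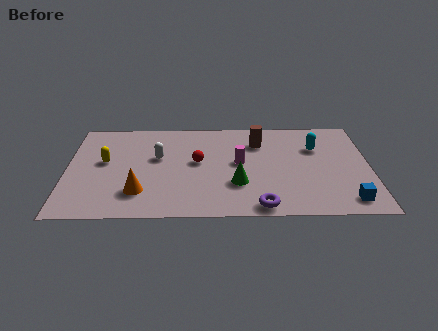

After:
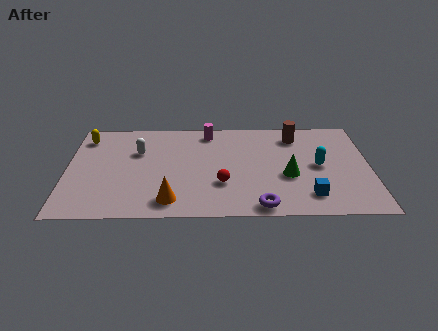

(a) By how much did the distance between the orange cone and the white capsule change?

+1.4

They were about 2.9 units apart before and 4.3 after — 1.4 units further apart.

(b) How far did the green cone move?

2.4

The green cone moved from about (7.7, 2.6) to (10.0, 3.2), a distance of √(2.3² + 0.6²) ≈ 2.4.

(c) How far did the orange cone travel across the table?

1.6

From (3.3, 2.0) to (4.7, 1.3), the orange cone covered √(1.4² + 0.7²) ≈ 1.6 units.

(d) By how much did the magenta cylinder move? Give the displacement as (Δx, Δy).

(-1.4, 2.6)

From the two frames, the magenta cylinder sits at roughly (7.8, 4.3) before and (6.4, 6.9) after.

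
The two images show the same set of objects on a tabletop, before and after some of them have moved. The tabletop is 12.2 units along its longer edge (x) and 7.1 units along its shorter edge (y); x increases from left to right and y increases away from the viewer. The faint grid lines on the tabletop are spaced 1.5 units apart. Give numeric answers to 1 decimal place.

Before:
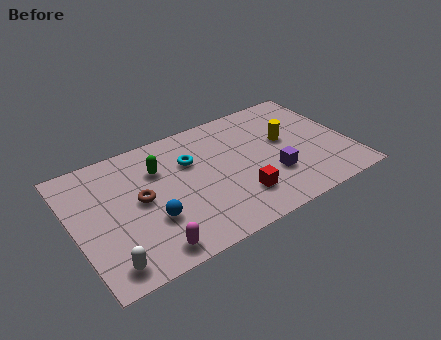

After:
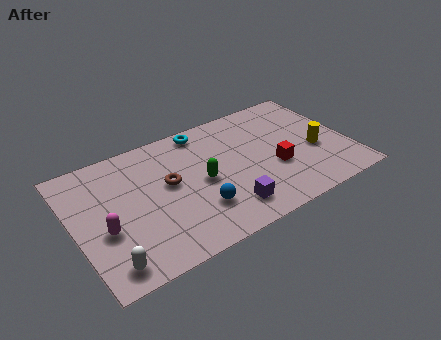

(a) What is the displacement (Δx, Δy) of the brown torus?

(1.3, 0.3)

The brown torus started near (2.9, 3.7) and ended near (4.2, 4.0).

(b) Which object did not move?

the white capsule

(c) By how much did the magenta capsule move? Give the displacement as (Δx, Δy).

(-1.7, 1.9)

From the two frames, the magenta capsule sits at roughly (2.9, 0.9) before and (1.2, 2.8) after.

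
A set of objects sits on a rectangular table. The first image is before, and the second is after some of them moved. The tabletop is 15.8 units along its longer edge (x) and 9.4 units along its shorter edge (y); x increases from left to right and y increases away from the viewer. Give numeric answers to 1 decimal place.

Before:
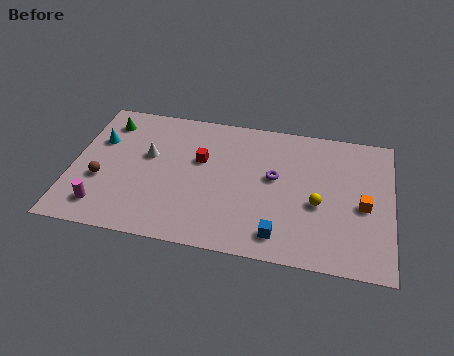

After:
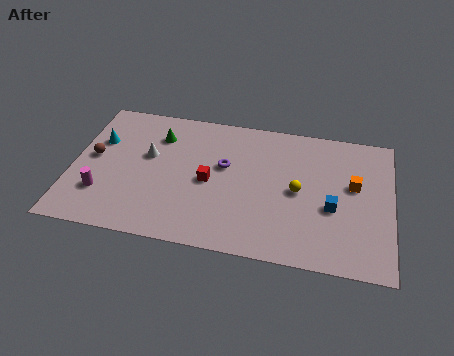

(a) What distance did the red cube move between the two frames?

1.5

From (6.3, 5.8) to (6.8, 4.4), the red cube covered √(0.5² + 1.4²) ≈ 1.5 units.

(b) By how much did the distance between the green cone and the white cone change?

-1.4

The distance was about 3.0 in the first image and 1.6 in the second, so they moved 1.4 units closer together.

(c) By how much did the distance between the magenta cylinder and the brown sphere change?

+0.7

The distance was about 1.8 in the first image and 2.5 in the second, so they moved 0.7 units further apart.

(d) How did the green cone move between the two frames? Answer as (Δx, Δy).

(2.6, -0.5)

From the two frames, the green cone sits at roughly (1.5, 7.6) before and (4.1, 7.1) after.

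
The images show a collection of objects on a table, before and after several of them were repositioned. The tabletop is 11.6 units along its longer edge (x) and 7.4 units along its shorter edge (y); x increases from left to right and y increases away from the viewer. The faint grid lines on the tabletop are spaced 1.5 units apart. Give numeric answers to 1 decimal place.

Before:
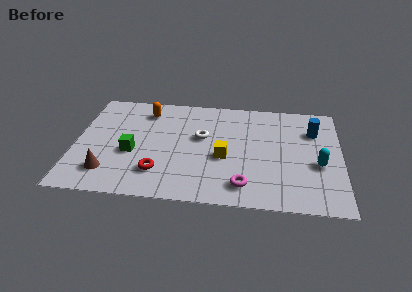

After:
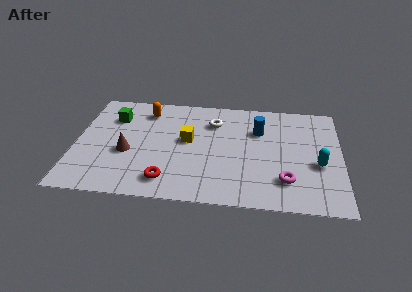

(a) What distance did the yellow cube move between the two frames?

1.9

From (6.5, 3.1) to (4.9, 4.1), the yellow cube covered √(1.6² + 1.0²) ≈ 1.9 units.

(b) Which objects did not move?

the cyan capsule and the orange capsule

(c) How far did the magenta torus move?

1.9

The magenta torus moved from about (7.4, 1.3) to (9.2, 1.8), a distance of √(1.8² + 0.5²) ≈ 1.9.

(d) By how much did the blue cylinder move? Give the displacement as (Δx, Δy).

(-2.4, -0.2)

The blue cylinder was at about (10.4, 5.3) and moved to about (8.0, 5.1).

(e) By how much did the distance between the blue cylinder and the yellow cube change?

-1.2

The distance was about 4.5 in the first image and 3.3 in the second, so they moved 1.2 units closer together.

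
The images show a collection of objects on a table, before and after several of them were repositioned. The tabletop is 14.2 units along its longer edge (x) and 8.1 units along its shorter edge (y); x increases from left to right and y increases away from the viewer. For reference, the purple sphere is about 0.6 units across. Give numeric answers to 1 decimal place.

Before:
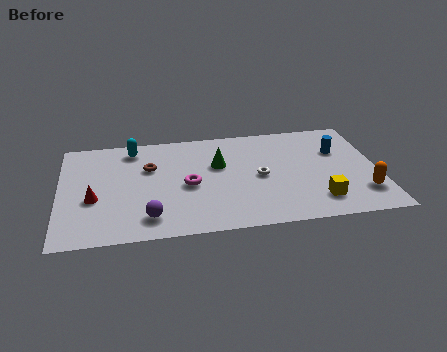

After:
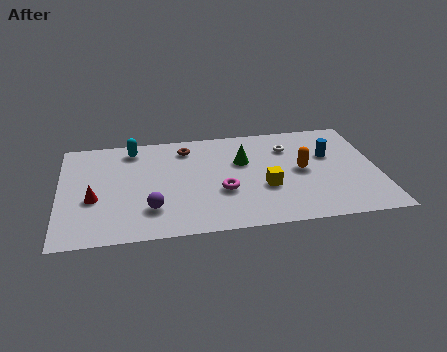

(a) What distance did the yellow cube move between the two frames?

2.6

The yellow cube moved from about (11.4, 1.7) to (9.1, 3.0), a distance of √(2.3² + 1.3²) ≈ 2.6.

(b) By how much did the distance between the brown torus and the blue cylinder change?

-1.9

They were about 8.5 units apart before and 6.6 after — 1.9 units closer together.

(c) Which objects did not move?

the cyan capsule and the red cone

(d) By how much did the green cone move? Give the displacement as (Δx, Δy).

(1.1, 0.1)

From the two frames, the green cone sits at roughly (7.1, 5.1) before and (8.2, 5.2) after.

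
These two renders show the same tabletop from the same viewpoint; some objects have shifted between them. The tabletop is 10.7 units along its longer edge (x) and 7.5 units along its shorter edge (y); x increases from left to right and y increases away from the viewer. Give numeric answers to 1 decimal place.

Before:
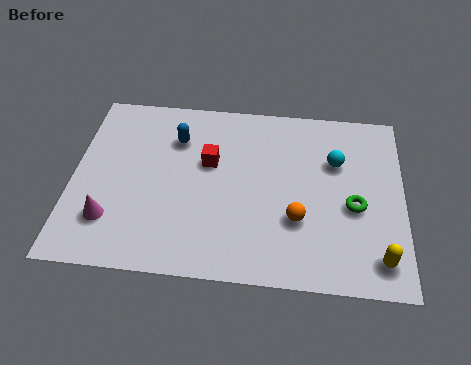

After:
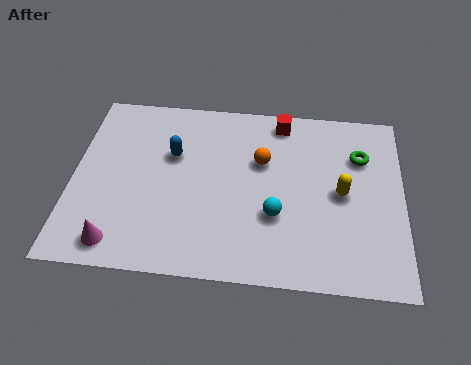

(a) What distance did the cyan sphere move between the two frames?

3.1

The cyan sphere moved from about (8.5, 5.0) to (6.6, 2.6), a distance of √(1.9² + 2.4²) ≈ 3.1.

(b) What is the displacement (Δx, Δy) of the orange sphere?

(-1.2, 2.3)

The orange sphere was at about (7.3, 2.5) and moved to about (6.1, 4.8).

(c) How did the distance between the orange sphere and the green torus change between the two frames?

+1.3

Before: roughly 1.9 units apart; after: 3.2. That's 1.3 units further apart.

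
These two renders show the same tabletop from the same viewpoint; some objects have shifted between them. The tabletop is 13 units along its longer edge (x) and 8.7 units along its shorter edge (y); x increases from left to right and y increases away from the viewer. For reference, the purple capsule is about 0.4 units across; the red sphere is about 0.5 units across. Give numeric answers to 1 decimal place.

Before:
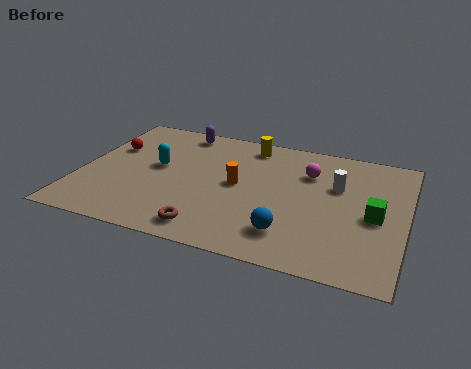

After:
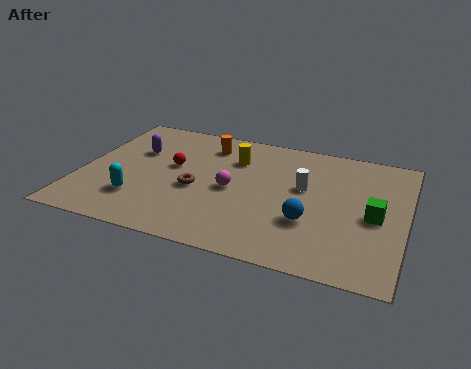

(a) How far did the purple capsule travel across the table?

2.6

From (3.6, 7.7) to (2.0, 5.7), the purple capsule covered √(1.6² + 2.0²) ≈ 2.6 units.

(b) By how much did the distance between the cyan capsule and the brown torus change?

-1.8

Before: roughly 4.4 units apart; after: 2.6. That's 1.8 units closer together.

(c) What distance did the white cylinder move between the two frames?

1.4

From (10.2, 5.6) to (8.9, 5.1), the white cylinder covered √(1.3² + 0.5²) ≈ 1.4 units.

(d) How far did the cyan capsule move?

2.5

From (3.0, 4.8) to (2.5, 2.3), the cyan capsule covered √(0.5² + 2.5²) ≈ 2.5 units.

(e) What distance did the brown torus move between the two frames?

2.6

The brown torus was near (5.5, 1.2) before and (4.7, 3.7) after, so it travelled √(0.8² + 2.5²) ≈ 2.6 units.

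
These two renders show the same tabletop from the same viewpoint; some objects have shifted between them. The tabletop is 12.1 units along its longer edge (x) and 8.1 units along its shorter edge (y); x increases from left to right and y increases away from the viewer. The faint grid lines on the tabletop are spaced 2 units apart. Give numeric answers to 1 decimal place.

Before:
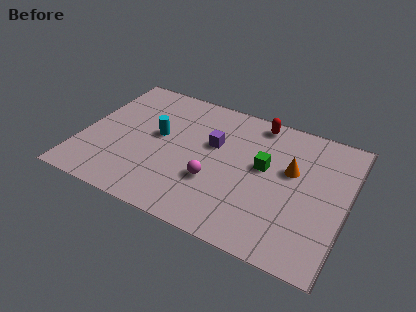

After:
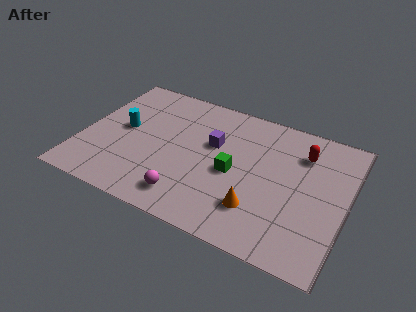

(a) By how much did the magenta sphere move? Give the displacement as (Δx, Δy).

(-1.0, -1.4)

The magenta sphere started near (6.2, 2.8) and ended near (5.2, 1.4).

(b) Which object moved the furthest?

the orange cone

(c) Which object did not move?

the purple cube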